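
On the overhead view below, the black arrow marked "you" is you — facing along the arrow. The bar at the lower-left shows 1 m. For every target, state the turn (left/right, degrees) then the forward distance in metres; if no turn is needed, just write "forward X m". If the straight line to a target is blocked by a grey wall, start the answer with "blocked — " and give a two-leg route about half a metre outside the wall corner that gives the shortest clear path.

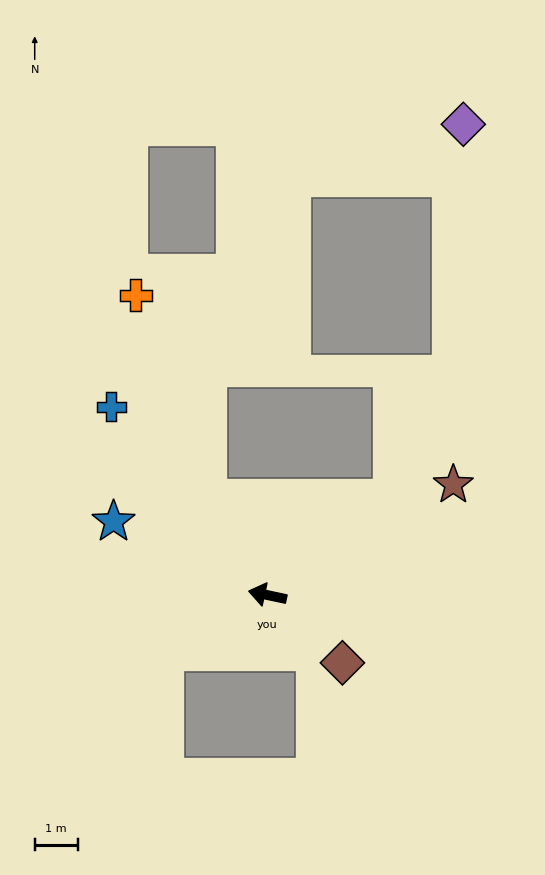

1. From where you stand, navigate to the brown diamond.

turn left 150°, forward 2.4 m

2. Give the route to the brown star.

turn right 137°, forward 5.0 m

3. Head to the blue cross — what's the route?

turn right 38°, forward 5.7 m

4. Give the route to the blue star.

turn right 14°, forward 4.0 m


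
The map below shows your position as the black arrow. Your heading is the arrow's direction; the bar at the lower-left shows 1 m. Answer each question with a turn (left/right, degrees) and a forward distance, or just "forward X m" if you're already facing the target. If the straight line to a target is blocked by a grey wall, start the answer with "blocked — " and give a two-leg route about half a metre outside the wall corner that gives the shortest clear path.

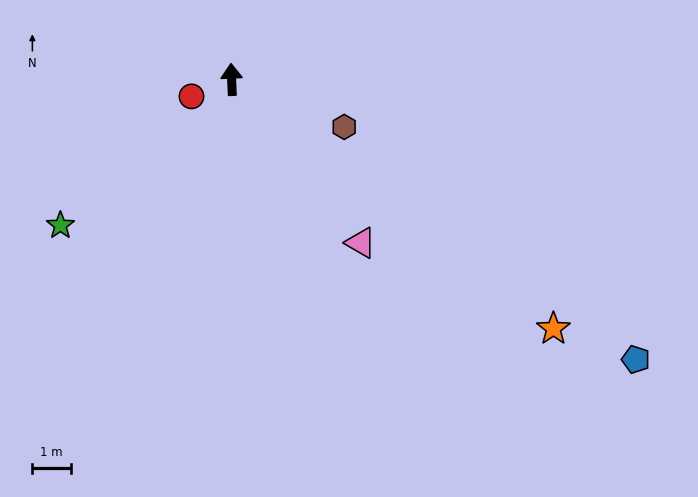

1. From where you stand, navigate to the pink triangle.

turn right 144°, forward 5.4 m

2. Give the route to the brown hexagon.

turn right 115°, forward 3.2 m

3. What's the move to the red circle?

turn left 110°, forward 1.1 m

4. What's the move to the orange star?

turn right 130°, forward 10.6 m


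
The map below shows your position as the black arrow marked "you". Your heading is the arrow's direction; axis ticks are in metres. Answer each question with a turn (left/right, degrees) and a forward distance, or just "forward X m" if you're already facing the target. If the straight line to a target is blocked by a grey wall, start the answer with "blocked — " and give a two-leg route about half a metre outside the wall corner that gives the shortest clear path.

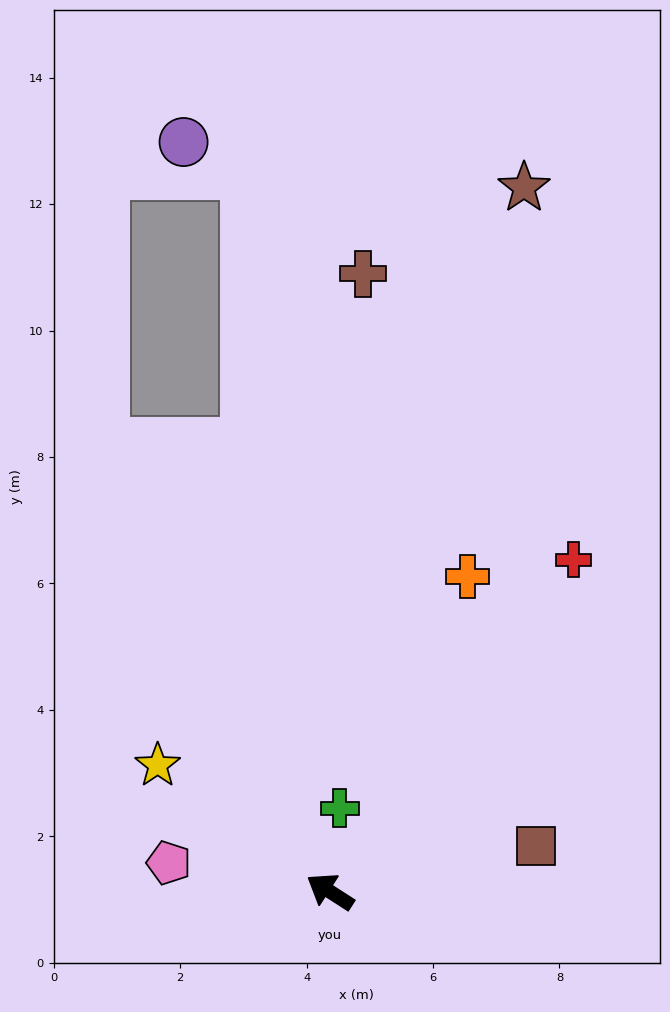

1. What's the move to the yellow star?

turn right 4°, forward 3.4 m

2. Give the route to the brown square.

turn right 135°, forward 3.3 m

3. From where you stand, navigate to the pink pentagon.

turn left 23°, forward 2.6 m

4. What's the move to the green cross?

turn right 64°, forward 1.3 m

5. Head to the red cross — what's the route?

turn right 94°, forward 6.5 m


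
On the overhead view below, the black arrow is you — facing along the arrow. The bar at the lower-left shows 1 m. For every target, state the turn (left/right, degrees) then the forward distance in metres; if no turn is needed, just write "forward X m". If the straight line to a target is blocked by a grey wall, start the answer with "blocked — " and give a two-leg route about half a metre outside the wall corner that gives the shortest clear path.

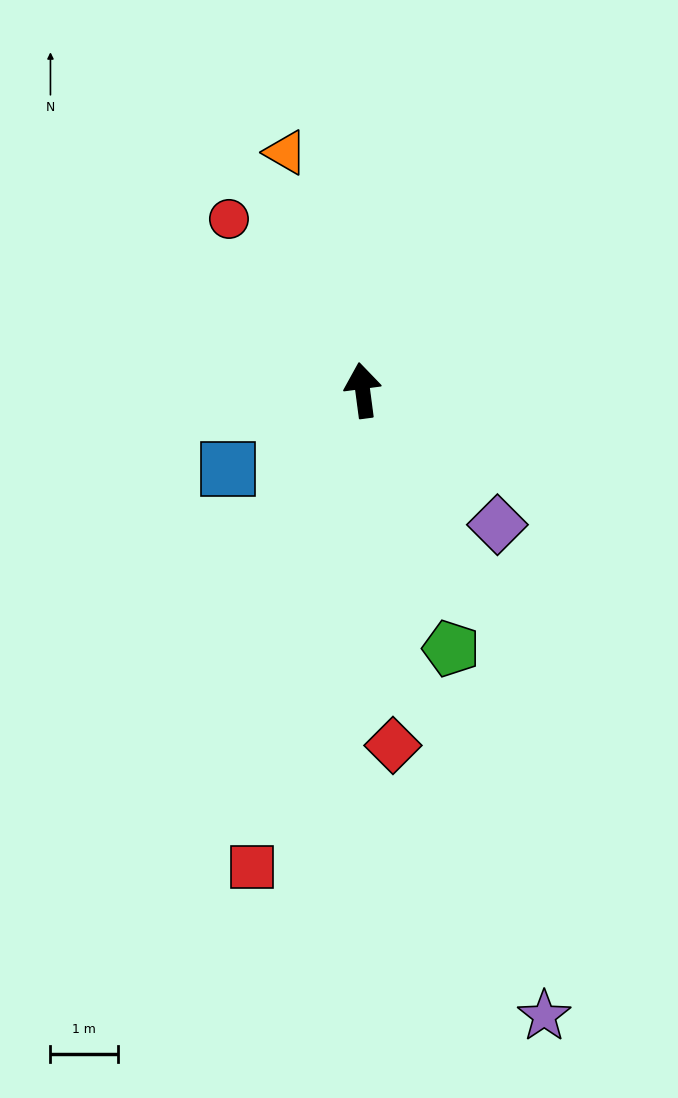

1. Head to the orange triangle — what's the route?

turn left 10°, forward 3.7 m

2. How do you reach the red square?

turn left 159°, forward 7.2 m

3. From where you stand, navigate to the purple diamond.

turn right 142°, forward 2.8 m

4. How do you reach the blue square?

turn left 113°, forward 2.3 m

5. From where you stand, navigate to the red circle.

turn left 30°, forward 3.2 m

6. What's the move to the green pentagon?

turn right 169°, forward 4.0 m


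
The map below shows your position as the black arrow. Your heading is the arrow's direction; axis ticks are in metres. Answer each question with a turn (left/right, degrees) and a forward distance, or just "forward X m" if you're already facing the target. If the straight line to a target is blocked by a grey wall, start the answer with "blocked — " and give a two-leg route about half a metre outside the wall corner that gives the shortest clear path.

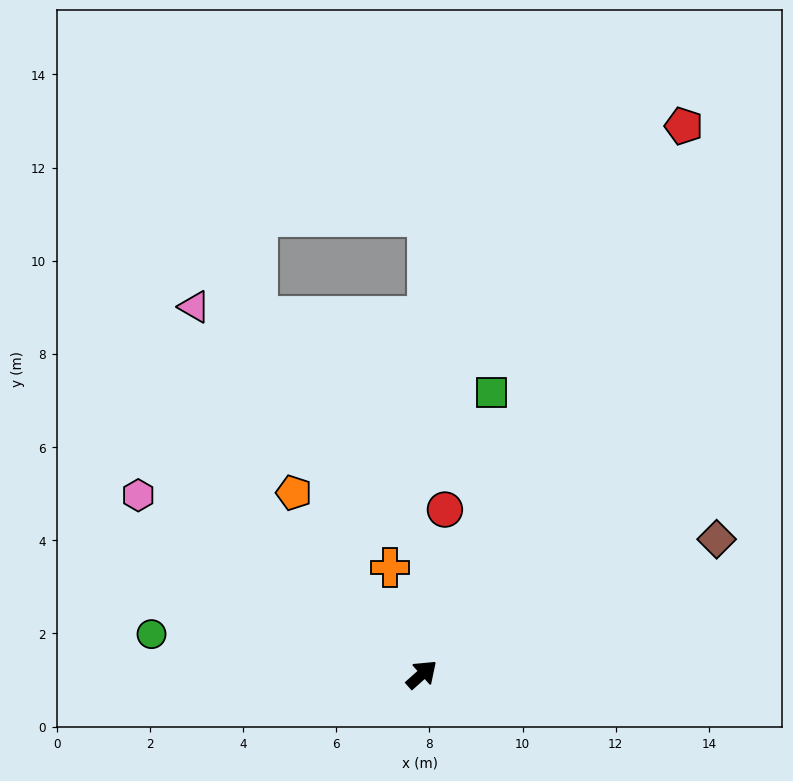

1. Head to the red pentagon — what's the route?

turn left 23°, forward 13.0 m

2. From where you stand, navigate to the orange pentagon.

turn left 83°, forward 4.8 m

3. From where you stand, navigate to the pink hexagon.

turn left 106°, forward 7.2 m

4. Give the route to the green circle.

turn left 130°, forward 5.9 m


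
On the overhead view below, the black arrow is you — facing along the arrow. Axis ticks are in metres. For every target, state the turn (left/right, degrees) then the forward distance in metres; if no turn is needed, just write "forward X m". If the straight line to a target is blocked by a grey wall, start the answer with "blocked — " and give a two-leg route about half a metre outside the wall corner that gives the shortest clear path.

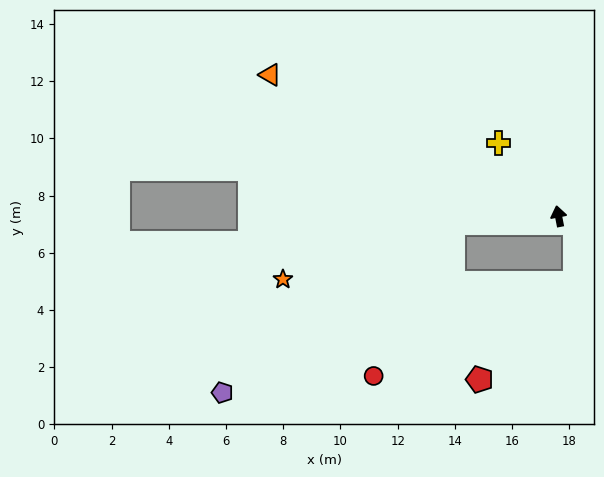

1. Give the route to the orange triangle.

turn left 53°, forward 11.2 m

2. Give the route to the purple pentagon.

blocked — turn left 83°, forward 3.7 m, then turn left 32°, forward 10.0 m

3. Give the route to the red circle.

blocked — turn left 83°, forward 3.7 m, then turn left 58°, forward 6.0 m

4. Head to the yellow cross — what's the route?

turn left 28°, forward 3.3 m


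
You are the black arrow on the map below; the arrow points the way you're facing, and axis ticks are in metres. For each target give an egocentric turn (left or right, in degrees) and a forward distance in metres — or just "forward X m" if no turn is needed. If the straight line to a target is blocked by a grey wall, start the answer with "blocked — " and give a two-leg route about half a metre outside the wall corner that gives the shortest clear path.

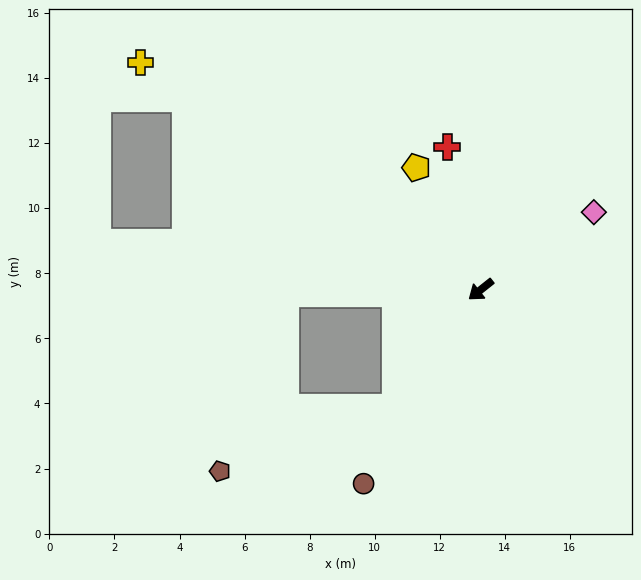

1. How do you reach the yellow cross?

turn right 72°, forward 12.6 m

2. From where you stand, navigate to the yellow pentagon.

turn right 101°, forward 4.2 m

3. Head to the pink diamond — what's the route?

turn left 176°, forward 4.2 m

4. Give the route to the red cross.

turn right 115°, forward 4.5 m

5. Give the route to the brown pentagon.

blocked — turn left 16°, forward 4.5 m, then turn right 34°, forward 5.7 m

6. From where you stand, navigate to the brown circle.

turn left 20°, forward 7.0 m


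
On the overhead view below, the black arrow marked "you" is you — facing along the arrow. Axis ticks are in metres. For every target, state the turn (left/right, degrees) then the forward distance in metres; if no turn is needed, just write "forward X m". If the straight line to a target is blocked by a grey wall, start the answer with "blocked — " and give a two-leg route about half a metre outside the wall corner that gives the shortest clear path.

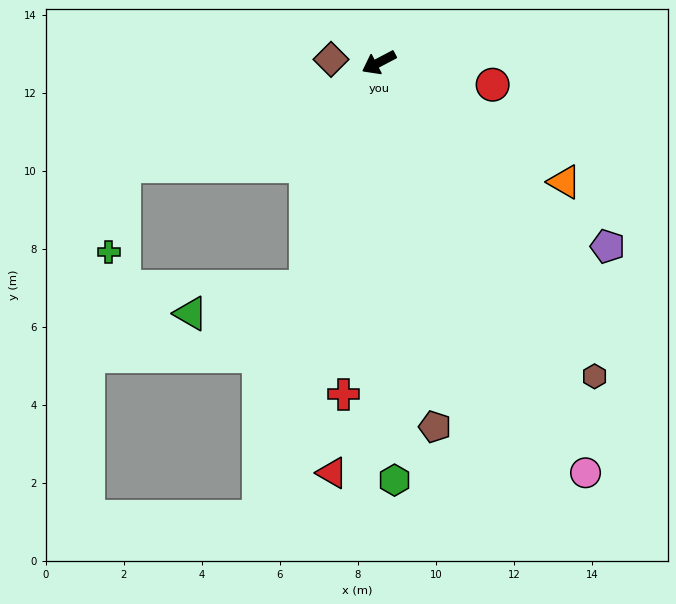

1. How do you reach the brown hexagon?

turn left 97°, forward 9.8 m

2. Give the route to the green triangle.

blocked — turn left 44°, forward 6.0 m, then turn right 59°, forward 3.0 m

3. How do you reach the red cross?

turn left 56°, forward 8.6 m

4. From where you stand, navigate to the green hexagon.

turn left 64°, forward 10.7 m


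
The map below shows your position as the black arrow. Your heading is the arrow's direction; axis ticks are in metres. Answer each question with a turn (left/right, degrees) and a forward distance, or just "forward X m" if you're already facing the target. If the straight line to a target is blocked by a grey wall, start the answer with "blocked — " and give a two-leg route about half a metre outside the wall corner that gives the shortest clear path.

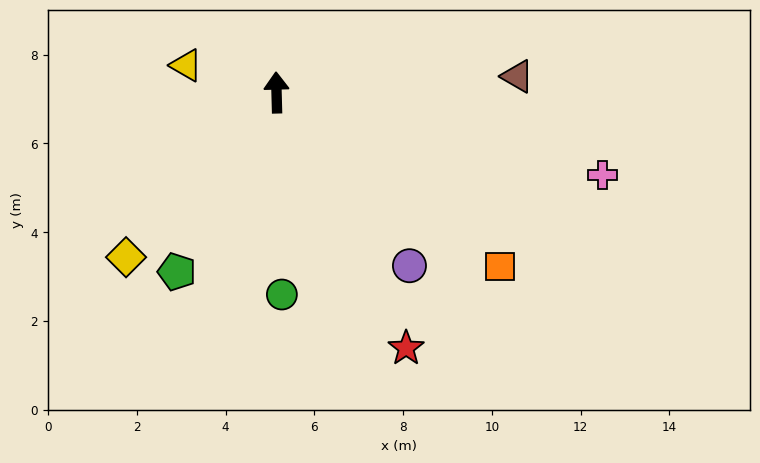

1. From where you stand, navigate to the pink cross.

turn right 106°, forward 7.6 m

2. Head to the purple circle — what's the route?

turn right 144°, forward 4.9 m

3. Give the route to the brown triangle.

turn right 88°, forward 5.4 m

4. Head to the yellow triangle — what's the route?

turn left 72°, forward 2.1 m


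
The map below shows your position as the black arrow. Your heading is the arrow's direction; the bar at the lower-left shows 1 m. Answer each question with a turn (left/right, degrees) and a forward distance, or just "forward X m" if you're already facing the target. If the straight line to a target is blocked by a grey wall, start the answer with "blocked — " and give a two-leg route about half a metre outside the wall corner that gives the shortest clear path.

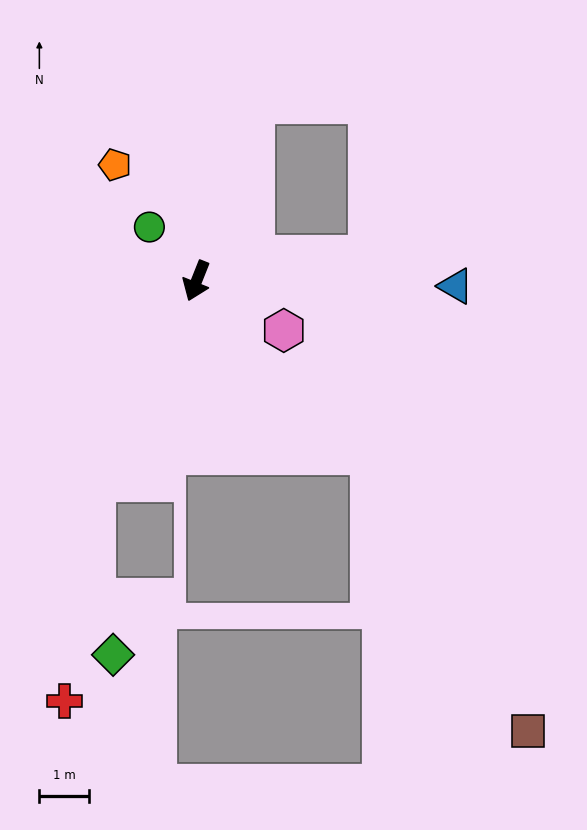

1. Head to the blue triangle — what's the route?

turn left 111°, forward 5.2 m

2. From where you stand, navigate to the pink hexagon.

turn left 82°, forward 2.0 m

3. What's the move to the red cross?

blocked — turn right 5°, forward 4.5 m, then turn left 19°, forward 4.5 m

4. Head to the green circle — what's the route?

turn right 117°, forward 1.4 m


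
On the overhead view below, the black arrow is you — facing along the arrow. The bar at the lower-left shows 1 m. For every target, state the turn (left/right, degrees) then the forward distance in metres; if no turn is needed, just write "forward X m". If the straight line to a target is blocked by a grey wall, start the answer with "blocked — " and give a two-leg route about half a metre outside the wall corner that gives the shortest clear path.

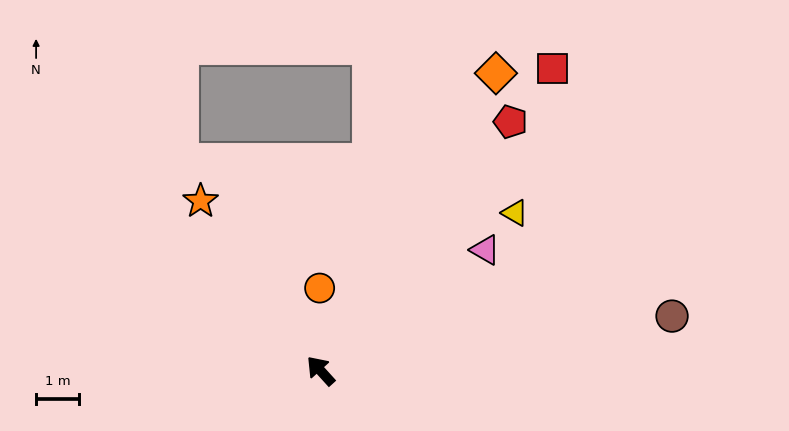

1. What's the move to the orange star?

turn right 7°, forward 4.9 m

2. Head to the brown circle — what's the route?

turn right 123°, forward 8.4 m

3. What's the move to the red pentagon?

turn right 80°, forward 7.4 m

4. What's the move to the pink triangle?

turn right 96°, forward 4.8 m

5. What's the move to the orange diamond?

turn right 73°, forward 8.1 m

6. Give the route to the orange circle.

turn right 42°, forward 1.9 m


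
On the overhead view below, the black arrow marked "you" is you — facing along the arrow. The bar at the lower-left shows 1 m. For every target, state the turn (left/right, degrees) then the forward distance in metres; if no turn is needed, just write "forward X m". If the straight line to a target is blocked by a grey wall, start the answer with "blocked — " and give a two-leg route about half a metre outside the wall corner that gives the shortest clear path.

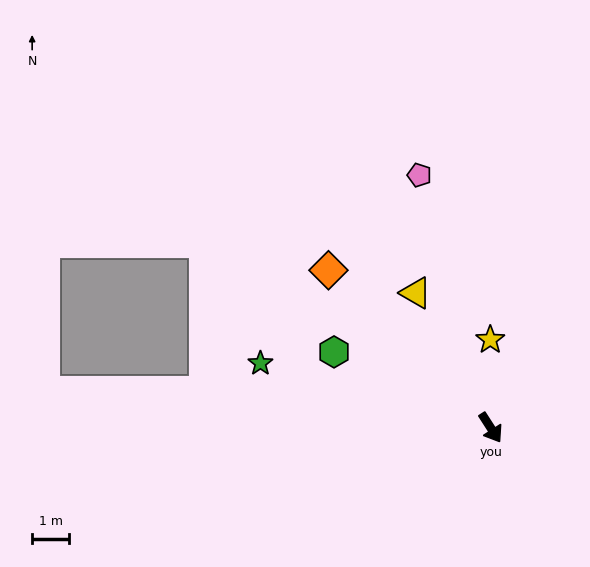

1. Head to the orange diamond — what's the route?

turn right 167°, forward 6.1 m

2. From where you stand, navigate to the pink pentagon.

turn left 163°, forward 7.1 m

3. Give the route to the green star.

turn right 138°, forward 6.5 m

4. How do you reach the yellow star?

turn left 148°, forward 2.4 m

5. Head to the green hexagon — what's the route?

turn right 149°, forward 4.7 m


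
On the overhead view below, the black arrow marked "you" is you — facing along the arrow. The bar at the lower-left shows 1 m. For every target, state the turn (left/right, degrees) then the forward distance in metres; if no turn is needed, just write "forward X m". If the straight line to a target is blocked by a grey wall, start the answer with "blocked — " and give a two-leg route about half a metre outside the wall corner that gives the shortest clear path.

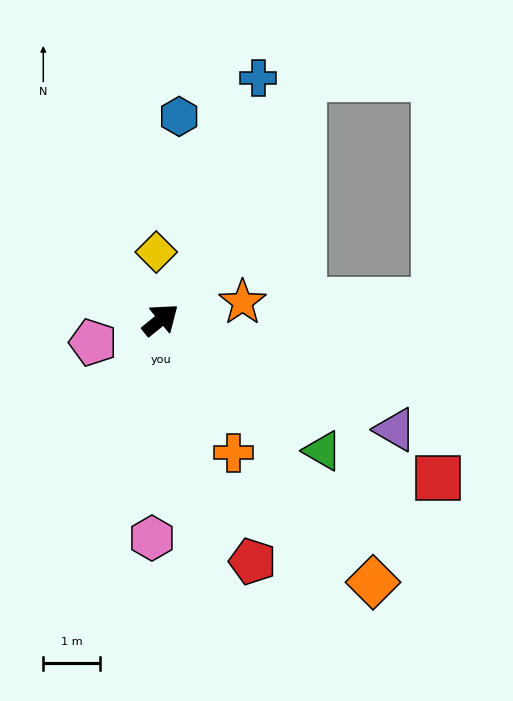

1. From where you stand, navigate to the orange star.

turn right 27°, forward 1.5 m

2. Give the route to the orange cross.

turn right 100°, forward 2.7 m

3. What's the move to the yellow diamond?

turn left 55°, forward 1.2 m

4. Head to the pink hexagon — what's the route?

turn right 131°, forward 3.8 m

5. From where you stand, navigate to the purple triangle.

turn right 64°, forward 4.5 m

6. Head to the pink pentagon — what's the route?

turn left 159°, forward 1.2 m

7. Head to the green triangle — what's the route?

turn right 78°, forward 3.6 m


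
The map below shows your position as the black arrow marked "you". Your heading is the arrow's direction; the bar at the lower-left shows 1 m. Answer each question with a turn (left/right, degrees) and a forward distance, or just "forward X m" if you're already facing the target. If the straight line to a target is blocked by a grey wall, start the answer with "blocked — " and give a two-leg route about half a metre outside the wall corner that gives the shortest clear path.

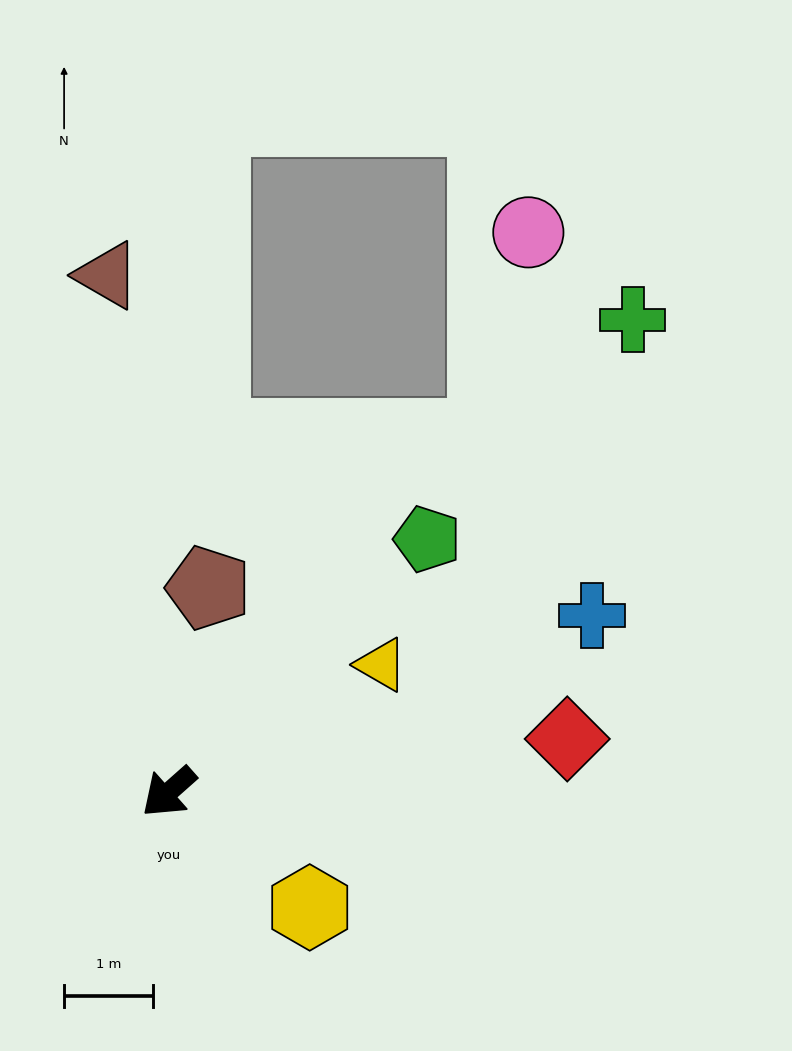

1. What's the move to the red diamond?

turn left 146°, forward 4.5 m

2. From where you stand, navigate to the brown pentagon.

turn right 143°, forward 2.3 m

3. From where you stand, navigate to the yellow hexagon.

turn left 99°, forward 2.0 m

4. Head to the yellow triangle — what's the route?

turn left 169°, forward 2.8 m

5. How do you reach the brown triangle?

turn right 125°, forward 5.8 m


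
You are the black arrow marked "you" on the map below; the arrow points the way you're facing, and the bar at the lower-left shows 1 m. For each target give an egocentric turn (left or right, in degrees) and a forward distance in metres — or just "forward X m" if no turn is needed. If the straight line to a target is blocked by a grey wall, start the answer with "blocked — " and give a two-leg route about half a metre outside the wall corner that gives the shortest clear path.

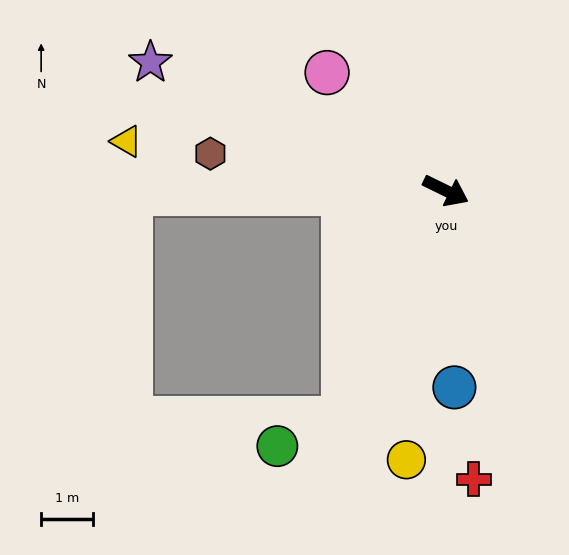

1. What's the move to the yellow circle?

turn right 72°, forward 5.3 m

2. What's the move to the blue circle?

turn right 61°, forward 3.8 m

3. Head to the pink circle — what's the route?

turn left 161°, forward 3.2 m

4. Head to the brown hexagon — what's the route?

turn right 163°, forward 4.6 m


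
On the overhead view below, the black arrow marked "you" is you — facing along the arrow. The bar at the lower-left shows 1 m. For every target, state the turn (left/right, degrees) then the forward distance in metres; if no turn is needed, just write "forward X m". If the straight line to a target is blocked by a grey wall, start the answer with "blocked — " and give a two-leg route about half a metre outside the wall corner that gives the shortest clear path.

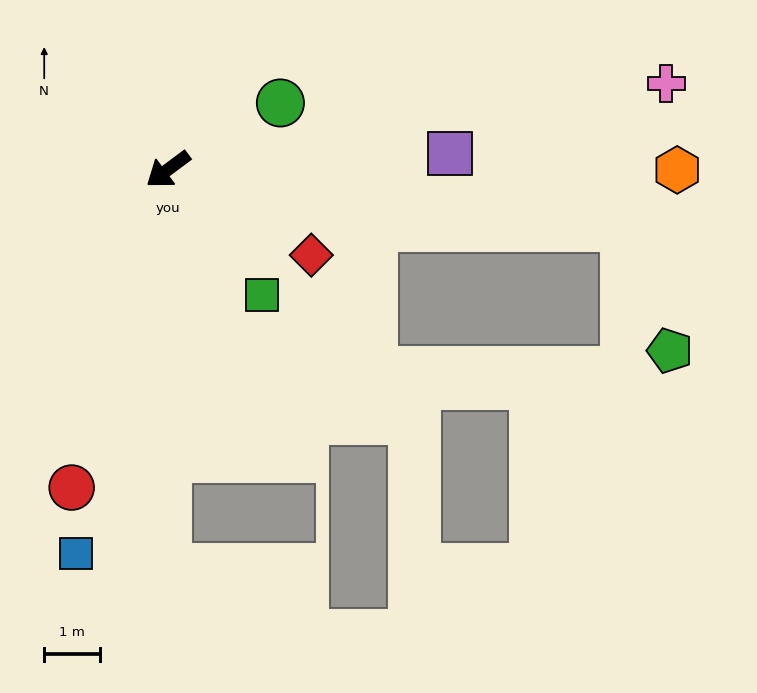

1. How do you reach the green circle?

turn left 174°, forward 2.3 m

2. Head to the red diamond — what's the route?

turn left 112°, forward 3.0 m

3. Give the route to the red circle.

turn left 36°, forward 5.9 m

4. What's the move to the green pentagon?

blocked — turn left 136°, forward 8.2 m, then turn right 62°, forward 2.3 m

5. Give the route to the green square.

turn left 90°, forward 2.8 m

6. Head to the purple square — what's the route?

turn left 147°, forward 5.0 m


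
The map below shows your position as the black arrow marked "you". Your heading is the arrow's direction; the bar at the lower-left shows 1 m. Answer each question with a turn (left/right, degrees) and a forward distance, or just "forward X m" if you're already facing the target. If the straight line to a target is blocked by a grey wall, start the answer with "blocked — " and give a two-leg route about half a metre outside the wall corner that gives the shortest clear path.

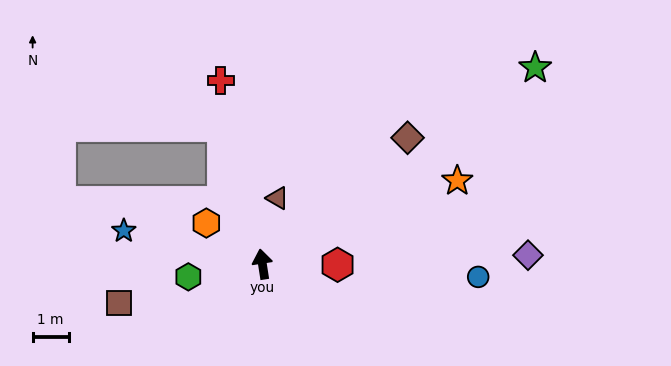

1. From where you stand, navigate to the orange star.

turn right 76°, forward 5.9 m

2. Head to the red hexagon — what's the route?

turn right 99°, forward 2.1 m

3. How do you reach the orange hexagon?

turn left 45°, forward 1.9 m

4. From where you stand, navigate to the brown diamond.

turn right 58°, forward 5.3 m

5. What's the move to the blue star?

turn left 68°, forward 3.9 m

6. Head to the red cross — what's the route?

turn left 4°, forward 5.2 m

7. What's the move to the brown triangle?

turn right 22°, forward 1.9 m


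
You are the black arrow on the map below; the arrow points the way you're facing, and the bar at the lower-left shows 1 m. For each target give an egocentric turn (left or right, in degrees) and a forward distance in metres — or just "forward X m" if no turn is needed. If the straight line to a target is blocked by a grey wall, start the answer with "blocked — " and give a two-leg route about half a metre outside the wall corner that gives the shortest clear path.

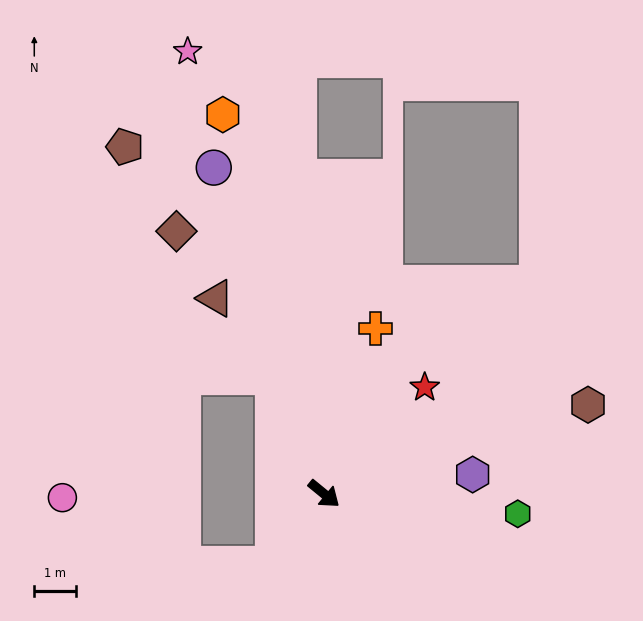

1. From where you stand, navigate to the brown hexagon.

turn left 58°, forward 6.7 m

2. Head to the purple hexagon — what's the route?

turn left 47°, forward 3.6 m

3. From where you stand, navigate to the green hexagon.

turn left 33°, forward 4.7 m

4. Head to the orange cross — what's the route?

turn left 112°, forward 4.2 m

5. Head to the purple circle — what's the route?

turn left 148°, forward 8.2 m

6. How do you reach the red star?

turn left 86°, forward 3.5 m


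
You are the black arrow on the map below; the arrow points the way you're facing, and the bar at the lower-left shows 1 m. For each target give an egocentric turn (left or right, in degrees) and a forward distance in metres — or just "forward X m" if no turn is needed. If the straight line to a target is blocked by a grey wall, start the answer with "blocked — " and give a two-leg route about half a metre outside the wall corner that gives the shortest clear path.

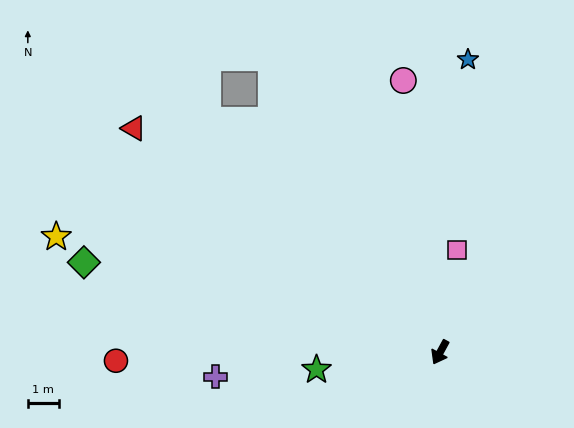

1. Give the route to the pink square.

turn right 161°, forward 3.3 m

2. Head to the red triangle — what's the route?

turn right 98°, forward 12.2 m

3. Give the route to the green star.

turn right 53°, forward 4.0 m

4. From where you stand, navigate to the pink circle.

turn right 144°, forward 8.8 m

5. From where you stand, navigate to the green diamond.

turn right 76°, forward 11.8 m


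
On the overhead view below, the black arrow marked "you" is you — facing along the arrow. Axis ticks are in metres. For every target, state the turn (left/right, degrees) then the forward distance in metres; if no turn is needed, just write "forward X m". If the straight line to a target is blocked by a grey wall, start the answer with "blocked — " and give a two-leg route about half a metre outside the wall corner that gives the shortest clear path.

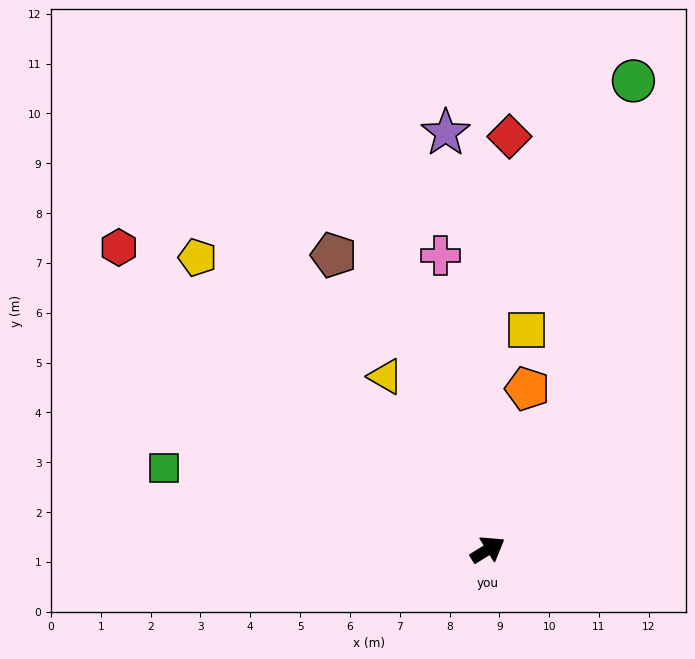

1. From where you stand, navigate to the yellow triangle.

turn left 89°, forward 4.0 m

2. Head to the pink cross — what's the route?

turn left 67°, forward 6.0 m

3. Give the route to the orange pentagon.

turn left 45°, forward 3.3 m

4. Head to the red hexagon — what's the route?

turn left 109°, forward 9.6 m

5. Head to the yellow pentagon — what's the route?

turn left 103°, forward 8.3 m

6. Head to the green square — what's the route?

turn left 134°, forward 6.7 m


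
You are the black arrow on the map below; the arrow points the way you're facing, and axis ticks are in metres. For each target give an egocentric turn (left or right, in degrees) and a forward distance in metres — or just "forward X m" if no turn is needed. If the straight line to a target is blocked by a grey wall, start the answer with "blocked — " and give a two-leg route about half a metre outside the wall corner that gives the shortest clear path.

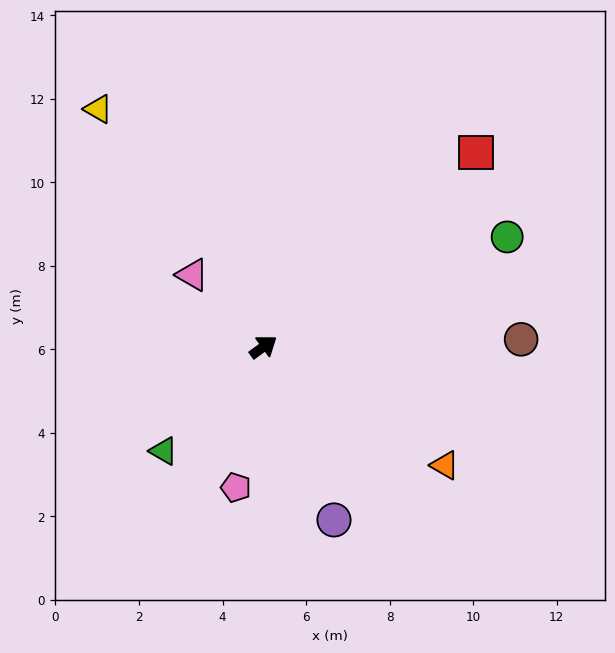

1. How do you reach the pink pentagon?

turn right 137°, forward 3.4 m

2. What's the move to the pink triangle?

turn left 99°, forward 2.4 m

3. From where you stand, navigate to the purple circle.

turn right 104°, forward 4.5 m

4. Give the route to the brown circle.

turn right 34°, forward 6.2 m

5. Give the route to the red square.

turn left 6°, forward 6.9 m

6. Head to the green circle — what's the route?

turn right 12°, forward 6.4 m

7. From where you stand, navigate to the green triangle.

turn right 170°, forward 3.5 m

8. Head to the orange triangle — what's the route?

turn right 69°, forward 5.2 m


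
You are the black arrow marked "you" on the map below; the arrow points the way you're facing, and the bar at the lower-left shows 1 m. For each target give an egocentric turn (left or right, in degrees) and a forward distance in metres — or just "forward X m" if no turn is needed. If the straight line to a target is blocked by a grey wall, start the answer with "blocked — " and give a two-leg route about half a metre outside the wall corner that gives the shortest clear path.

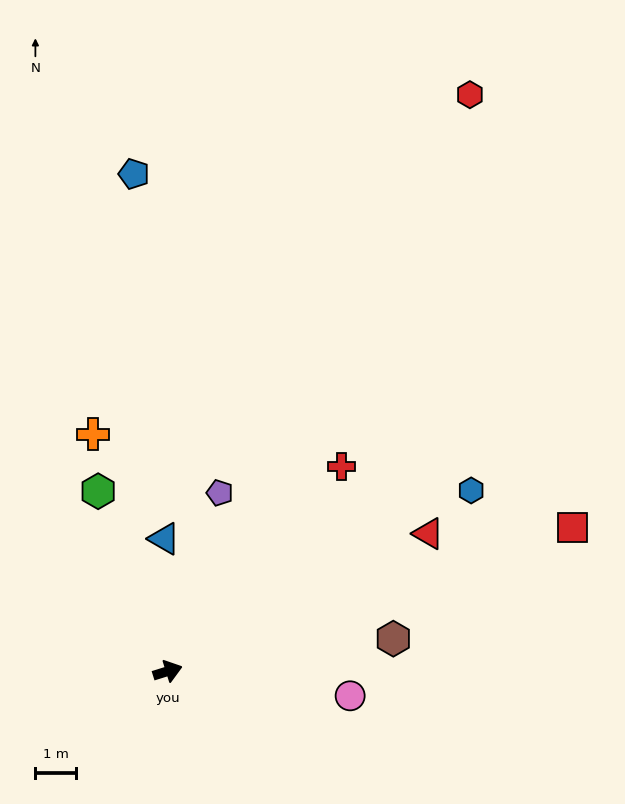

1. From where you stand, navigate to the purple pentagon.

turn left 56°, forward 4.5 m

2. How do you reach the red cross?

turn left 32°, forward 6.5 m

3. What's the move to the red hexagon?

turn left 45°, forward 15.8 m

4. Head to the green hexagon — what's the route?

turn left 94°, forward 4.7 m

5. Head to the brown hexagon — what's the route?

turn right 9°, forward 5.5 m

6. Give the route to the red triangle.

turn left 10°, forward 7.2 m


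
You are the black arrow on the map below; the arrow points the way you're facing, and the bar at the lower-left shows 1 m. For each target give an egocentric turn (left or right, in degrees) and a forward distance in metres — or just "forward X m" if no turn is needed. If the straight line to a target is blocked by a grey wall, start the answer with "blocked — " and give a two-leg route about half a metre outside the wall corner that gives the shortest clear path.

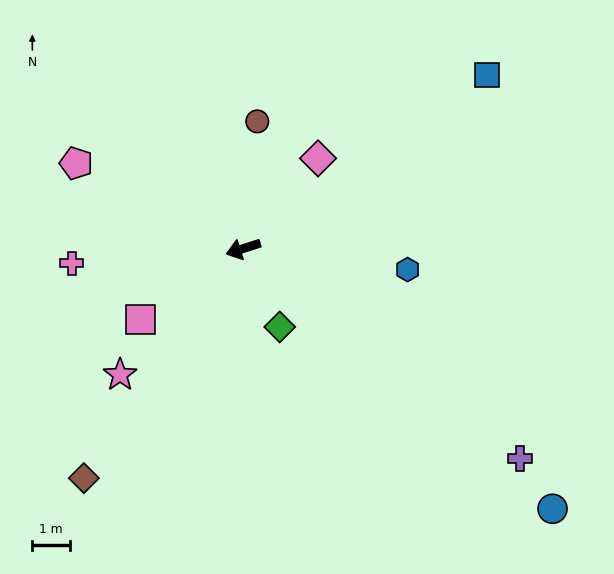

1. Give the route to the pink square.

turn left 17°, forward 3.3 m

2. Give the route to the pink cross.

turn right 13°, forward 4.6 m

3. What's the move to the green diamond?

turn left 97°, forward 2.3 m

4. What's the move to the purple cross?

turn left 125°, forward 9.3 m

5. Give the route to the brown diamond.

turn left 38°, forward 7.4 m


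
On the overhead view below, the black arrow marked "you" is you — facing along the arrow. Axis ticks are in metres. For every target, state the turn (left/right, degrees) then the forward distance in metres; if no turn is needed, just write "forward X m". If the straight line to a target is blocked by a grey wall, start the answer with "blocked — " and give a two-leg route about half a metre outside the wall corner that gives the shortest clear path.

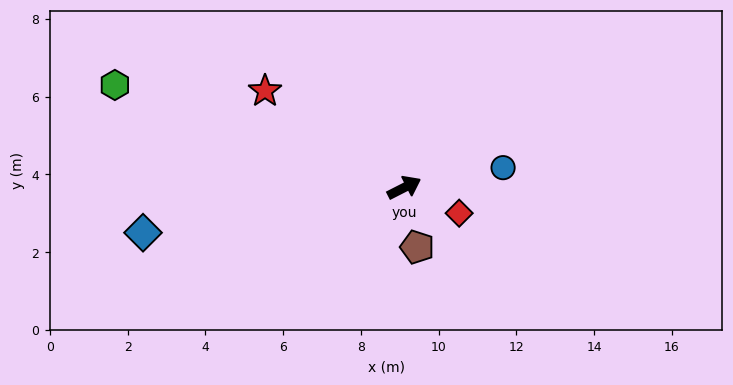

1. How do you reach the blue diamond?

turn left 163°, forward 6.8 m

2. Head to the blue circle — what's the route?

turn right 16°, forward 2.6 m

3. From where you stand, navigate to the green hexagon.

turn left 133°, forward 7.9 m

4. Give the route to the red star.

turn left 118°, forward 4.4 m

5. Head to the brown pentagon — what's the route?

turn right 105°, forward 1.6 m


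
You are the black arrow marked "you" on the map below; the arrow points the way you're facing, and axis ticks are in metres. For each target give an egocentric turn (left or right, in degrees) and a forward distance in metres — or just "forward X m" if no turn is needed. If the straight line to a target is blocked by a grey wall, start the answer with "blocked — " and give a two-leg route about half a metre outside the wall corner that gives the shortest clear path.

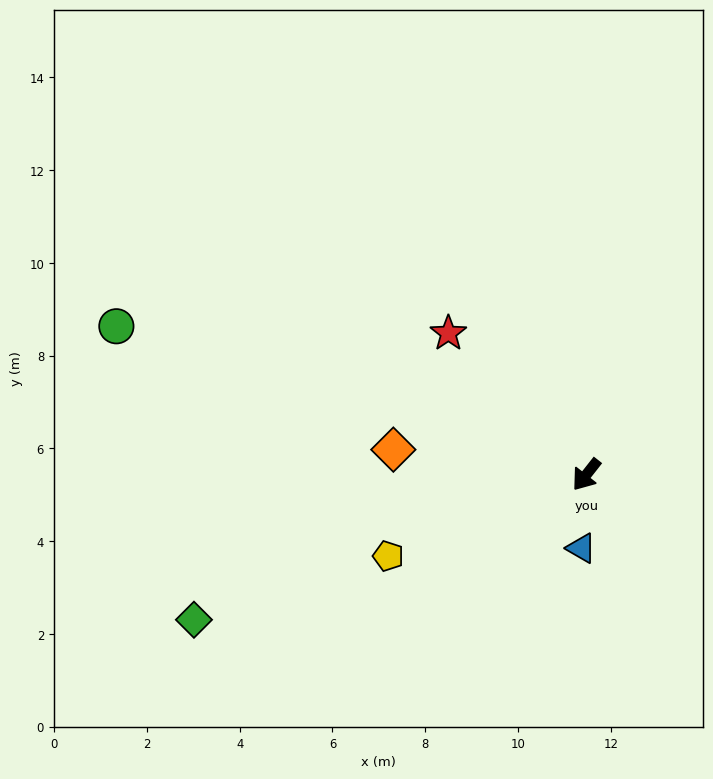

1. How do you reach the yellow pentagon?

turn right 30°, forward 4.6 m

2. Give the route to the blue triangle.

turn left 34°, forward 1.6 m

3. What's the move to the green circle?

turn right 69°, forward 10.6 m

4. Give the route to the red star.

turn right 98°, forward 4.3 m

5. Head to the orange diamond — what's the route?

turn right 59°, forward 4.2 m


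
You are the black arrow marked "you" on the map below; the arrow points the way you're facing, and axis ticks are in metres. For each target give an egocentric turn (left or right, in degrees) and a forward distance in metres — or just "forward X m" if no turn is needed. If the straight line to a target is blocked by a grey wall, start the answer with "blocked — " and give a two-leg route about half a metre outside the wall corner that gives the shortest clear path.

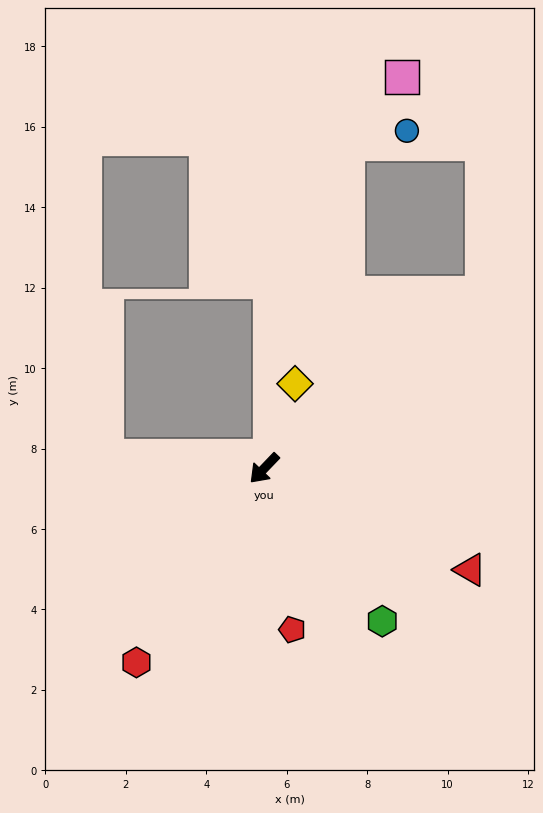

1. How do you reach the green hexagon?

turn left 82°, forward 4.8 m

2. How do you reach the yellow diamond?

turn right 156°, forward 2.2 m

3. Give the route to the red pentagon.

turn left 54°, forward 4.1 m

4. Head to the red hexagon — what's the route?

turn left 10°, forward 5.8 m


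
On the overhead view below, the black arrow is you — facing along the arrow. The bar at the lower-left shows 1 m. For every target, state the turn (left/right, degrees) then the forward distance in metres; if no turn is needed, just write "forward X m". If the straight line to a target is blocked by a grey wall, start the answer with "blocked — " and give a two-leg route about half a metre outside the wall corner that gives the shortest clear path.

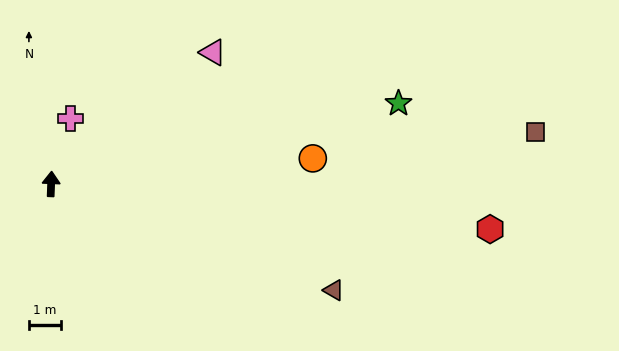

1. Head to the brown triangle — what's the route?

turn right 108°, forward 9.4 m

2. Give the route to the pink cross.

turn right 14°, forward 2.1 m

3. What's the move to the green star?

turn right 75°, forward 11.1 m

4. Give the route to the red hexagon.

turn right 94°, forward 13.8 m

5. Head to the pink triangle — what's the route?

turn right 49°, forward 6.5 m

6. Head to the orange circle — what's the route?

turn right 82°, forward 8.2 m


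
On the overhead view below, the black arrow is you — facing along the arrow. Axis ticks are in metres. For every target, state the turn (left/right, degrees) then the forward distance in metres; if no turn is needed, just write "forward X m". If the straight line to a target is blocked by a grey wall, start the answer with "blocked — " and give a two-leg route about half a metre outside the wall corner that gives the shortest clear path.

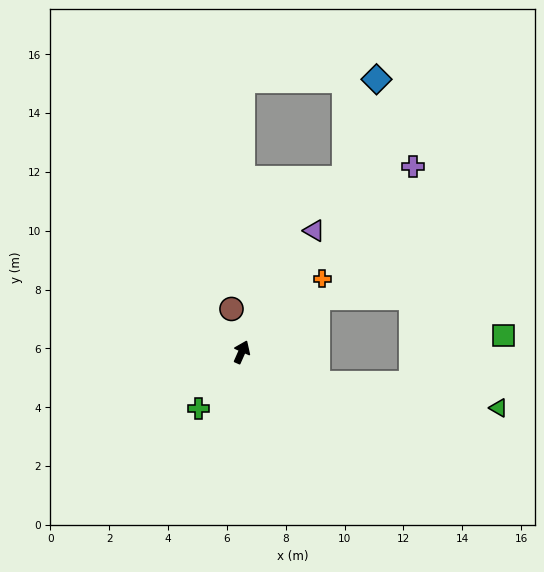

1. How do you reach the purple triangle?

turn right 7°, forward 4.8 m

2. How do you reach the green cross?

turn left 166°, forward 2.4 m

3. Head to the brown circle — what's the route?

turn left 37°, forward 1.5 m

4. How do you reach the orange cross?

turn right 24°, forward 3.7 m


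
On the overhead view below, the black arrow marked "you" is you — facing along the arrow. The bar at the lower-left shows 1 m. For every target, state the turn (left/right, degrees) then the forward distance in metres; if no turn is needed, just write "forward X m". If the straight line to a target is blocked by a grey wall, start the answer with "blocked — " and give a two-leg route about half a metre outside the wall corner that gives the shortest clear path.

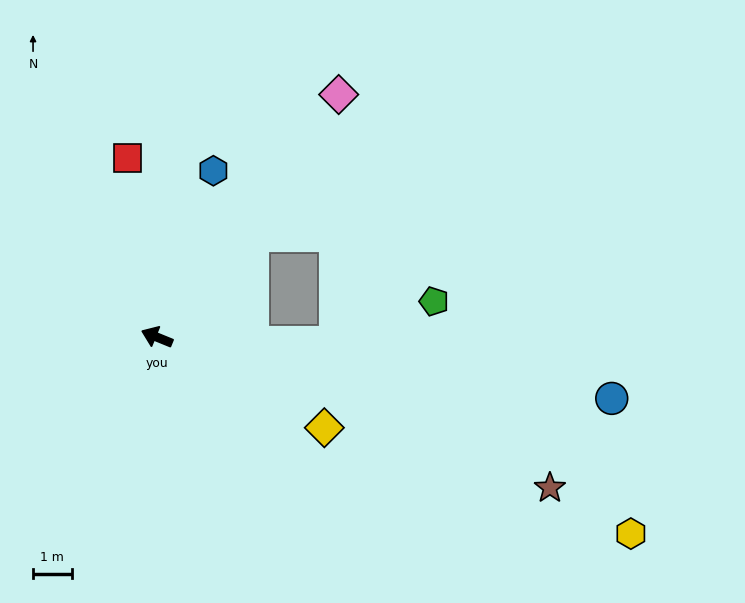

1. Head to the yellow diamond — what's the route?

turn left 174°, forward 4.9 m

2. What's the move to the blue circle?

turn right 165°, forward 11.9 m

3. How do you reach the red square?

turn right 59°, forward 4.7 m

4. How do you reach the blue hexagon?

turn right 87°, forward 4.6 m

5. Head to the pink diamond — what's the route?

turn right 105°, forward 7.9 m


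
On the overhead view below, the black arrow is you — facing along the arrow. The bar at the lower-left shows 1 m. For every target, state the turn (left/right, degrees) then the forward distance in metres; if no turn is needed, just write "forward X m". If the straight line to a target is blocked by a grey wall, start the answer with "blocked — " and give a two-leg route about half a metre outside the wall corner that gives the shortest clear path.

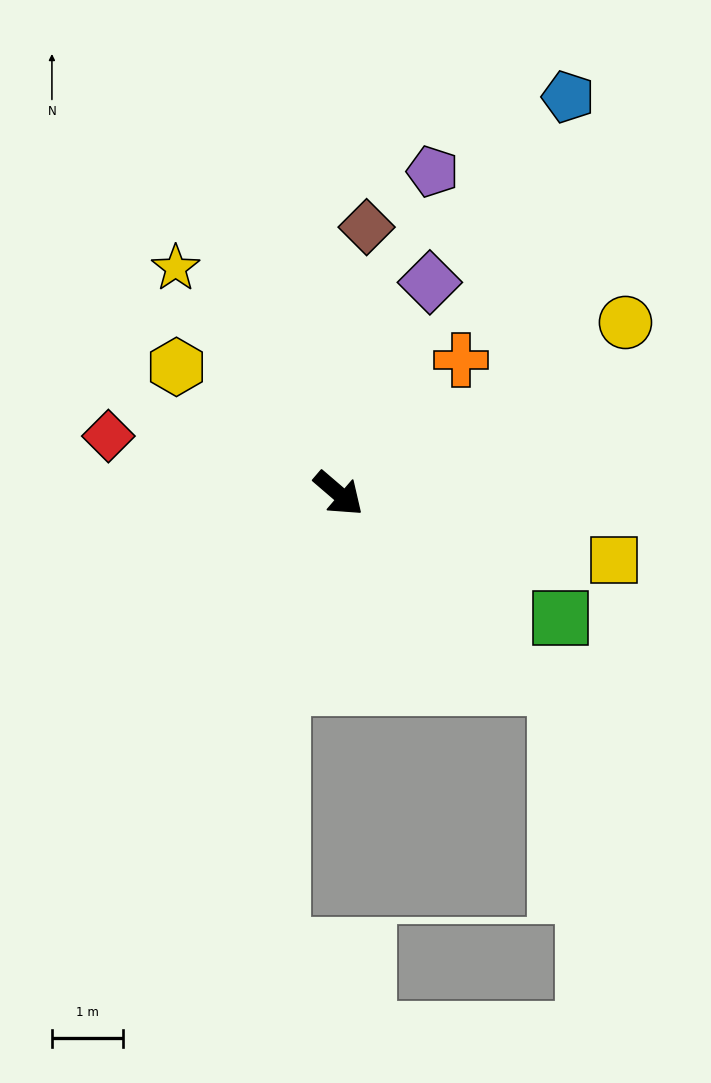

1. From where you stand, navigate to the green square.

turn left 11°, forward 3.6 m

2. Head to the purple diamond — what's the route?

turn left 107°, forward 3.3 m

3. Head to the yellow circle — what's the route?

turn left 71°, forward 4.7 m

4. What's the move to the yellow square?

turn left 27°, forward 4.0 m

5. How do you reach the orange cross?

turn left 88°, forward 2.6 m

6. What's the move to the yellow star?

turn left 166°, forward 3.9 m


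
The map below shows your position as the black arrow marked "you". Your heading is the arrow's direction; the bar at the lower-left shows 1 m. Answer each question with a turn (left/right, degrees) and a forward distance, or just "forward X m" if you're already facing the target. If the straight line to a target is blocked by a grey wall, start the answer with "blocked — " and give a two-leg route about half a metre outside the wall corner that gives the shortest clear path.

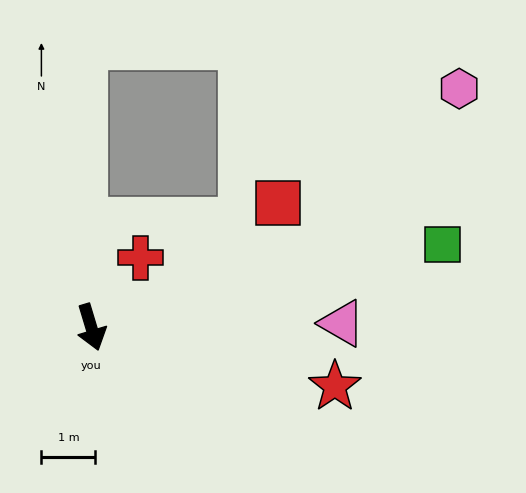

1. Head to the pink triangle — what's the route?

turn left 74°, forward 4.6 m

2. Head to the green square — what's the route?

turn left 86°, forward 6.7 m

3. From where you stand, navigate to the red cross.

turn left 128°, forward 1.6 m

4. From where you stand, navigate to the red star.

turn left 60°, forward 4.6 m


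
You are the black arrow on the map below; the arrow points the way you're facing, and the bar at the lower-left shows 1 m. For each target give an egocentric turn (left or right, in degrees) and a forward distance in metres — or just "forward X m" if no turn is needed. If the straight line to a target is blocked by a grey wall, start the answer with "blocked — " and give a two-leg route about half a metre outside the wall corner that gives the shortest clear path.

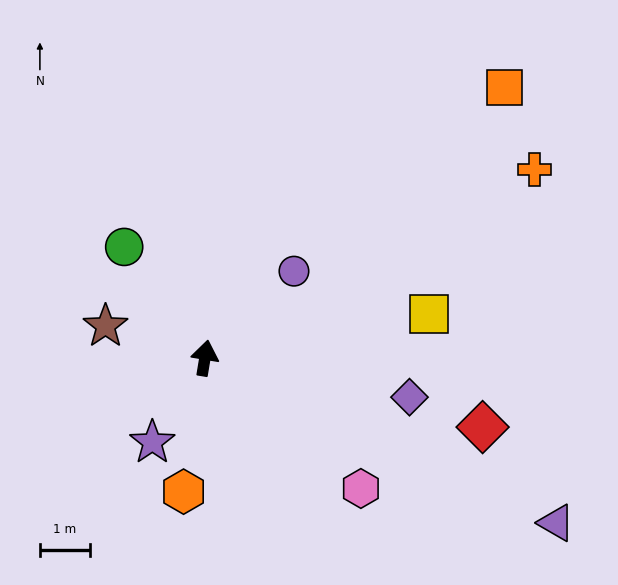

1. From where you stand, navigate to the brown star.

turn left 82°, forward 2.1 m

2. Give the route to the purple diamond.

turn right 91°, forward 4.1 m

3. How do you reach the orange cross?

turn right 51°, forward 7.5 m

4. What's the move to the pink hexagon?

turn right 121°, forward 4.0 m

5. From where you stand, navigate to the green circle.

turn left 45°, forward 2.7 m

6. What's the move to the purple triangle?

turn right 106°, forward 7.7 m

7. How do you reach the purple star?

turn left 157°, forward 2.0 m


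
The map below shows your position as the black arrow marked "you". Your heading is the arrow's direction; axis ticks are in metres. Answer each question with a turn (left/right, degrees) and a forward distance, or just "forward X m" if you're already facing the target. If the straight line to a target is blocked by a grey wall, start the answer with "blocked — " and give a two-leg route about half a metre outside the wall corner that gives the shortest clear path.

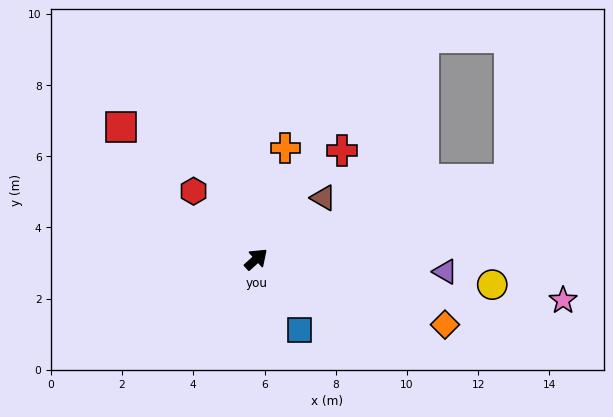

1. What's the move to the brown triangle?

forward 2.6 m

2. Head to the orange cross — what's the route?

turn left 33°, forward 3.2 m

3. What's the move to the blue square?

turn right 100°, forward 2.3 m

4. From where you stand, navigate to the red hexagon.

turn left 91°, forward 2.6 m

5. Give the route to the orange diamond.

turn right 61°, forward 5.6 m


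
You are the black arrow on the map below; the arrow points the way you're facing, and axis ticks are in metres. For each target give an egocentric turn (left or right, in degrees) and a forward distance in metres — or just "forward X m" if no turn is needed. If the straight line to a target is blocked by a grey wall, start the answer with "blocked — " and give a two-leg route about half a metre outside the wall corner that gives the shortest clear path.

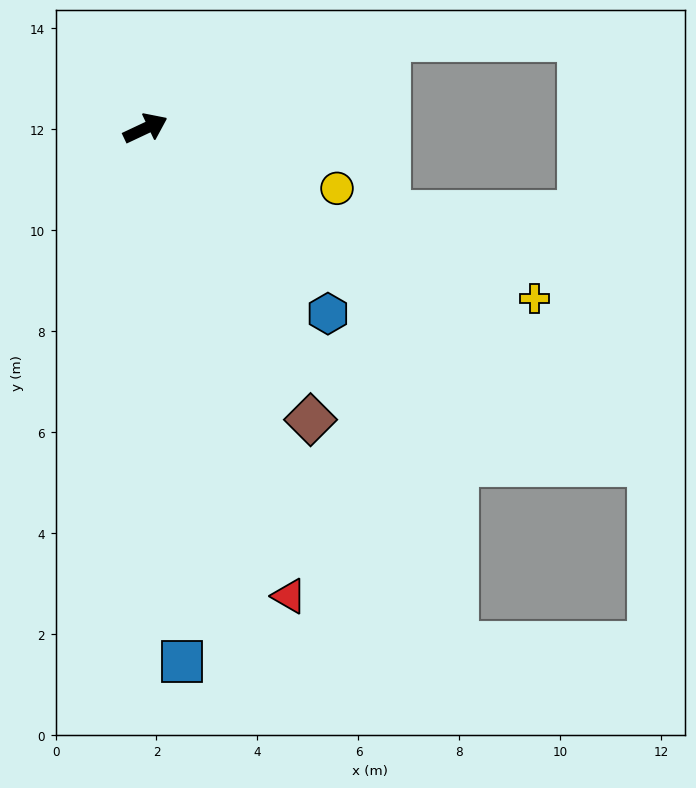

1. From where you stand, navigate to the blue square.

turn right 111°, forward 10.6 m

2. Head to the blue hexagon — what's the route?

turn right 71°, forward 5.2 m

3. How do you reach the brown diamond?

turn right 86°, forward 6.6 m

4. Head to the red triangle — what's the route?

turn right 98°, forward 9.7 m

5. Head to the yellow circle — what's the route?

turn right 43°, forward 4.0 m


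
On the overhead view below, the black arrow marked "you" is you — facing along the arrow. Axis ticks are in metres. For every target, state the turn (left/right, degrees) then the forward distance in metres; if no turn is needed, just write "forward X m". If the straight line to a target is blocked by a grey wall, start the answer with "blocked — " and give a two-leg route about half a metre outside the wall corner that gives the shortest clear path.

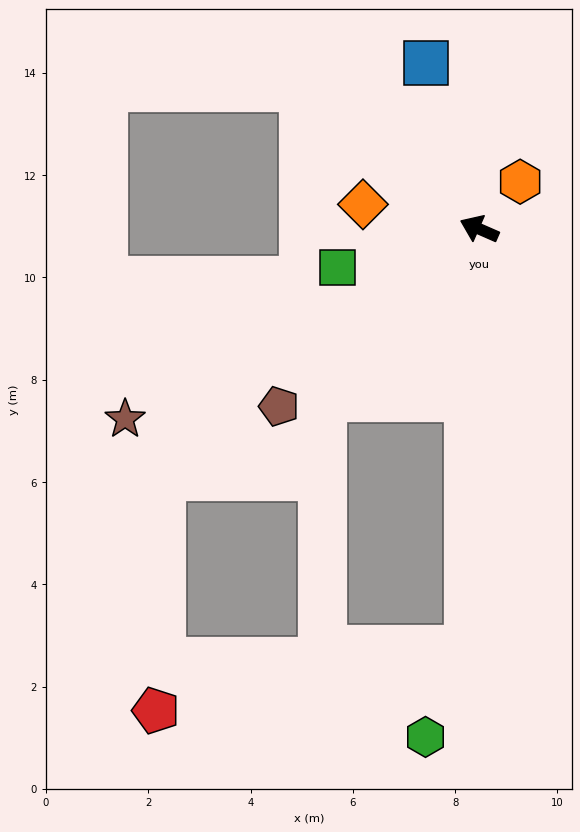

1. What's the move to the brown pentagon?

turn left 65°, forward 5.2 m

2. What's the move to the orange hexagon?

turn right 107°, forward 1.2 m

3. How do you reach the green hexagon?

blocked — turn left 112°, forward 8.2 m, then turn right 23°, forward 1.9 m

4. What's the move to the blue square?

turn right 48°, forward 3.4 m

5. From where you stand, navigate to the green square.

turn left 39°, forward 2.9 m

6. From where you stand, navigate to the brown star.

turn left 52°, forward 7.9 m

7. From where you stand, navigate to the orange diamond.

turn left 12°, forward 2.3 m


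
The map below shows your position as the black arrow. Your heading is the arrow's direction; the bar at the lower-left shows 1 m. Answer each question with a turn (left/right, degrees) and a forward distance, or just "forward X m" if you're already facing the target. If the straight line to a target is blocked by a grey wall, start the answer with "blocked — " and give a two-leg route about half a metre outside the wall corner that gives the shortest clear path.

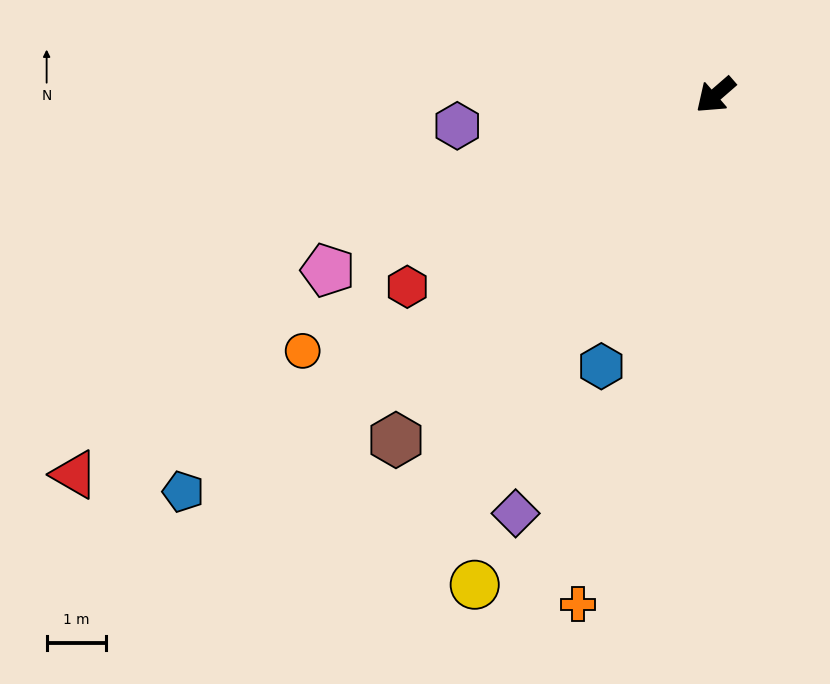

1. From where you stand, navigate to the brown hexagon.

turn left 6°, forward 7.9 m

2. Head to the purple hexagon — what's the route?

turn right 34°, forward 4.4 m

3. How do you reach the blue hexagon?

turn left 26°, forward 5.0 m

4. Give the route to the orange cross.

turn left 34°, forward 8.9 m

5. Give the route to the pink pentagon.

turn right 17°, forward 7.2 m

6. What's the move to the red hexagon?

turn right 9°, forward 6.1 m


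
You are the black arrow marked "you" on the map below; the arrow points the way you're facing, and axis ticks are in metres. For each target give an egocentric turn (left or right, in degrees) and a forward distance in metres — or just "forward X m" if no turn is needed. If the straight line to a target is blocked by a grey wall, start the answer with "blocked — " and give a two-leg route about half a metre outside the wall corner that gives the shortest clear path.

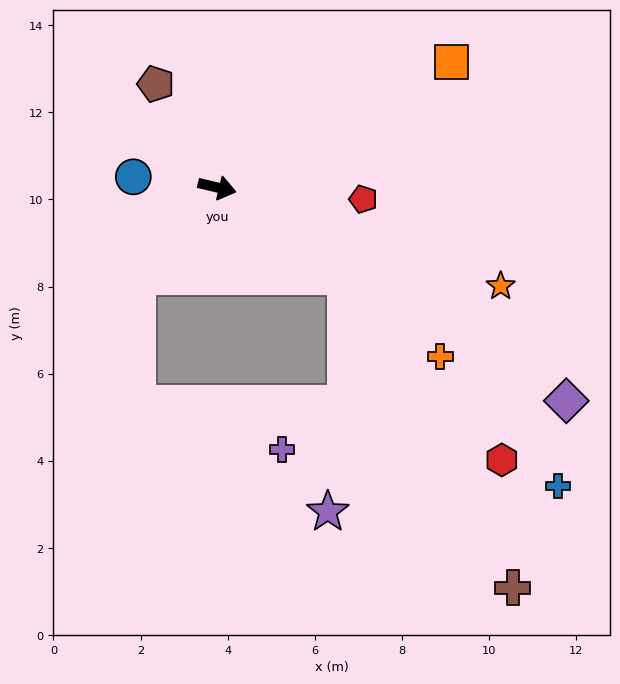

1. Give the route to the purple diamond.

turn right 18°, forward 9.4 m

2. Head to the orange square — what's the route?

turn left 42°, forward 6.1 m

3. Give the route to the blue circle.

turn right 174°, forward 1.9 m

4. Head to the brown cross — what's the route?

blocked — turn right 21°, forward 3.6 m, then turn right 27°, forward 8.1 m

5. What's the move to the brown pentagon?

turn left 134°, forward 2.8 m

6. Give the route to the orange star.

turn right 6°, forward 6.9 m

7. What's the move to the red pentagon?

turn left 9°, forward 3.4 m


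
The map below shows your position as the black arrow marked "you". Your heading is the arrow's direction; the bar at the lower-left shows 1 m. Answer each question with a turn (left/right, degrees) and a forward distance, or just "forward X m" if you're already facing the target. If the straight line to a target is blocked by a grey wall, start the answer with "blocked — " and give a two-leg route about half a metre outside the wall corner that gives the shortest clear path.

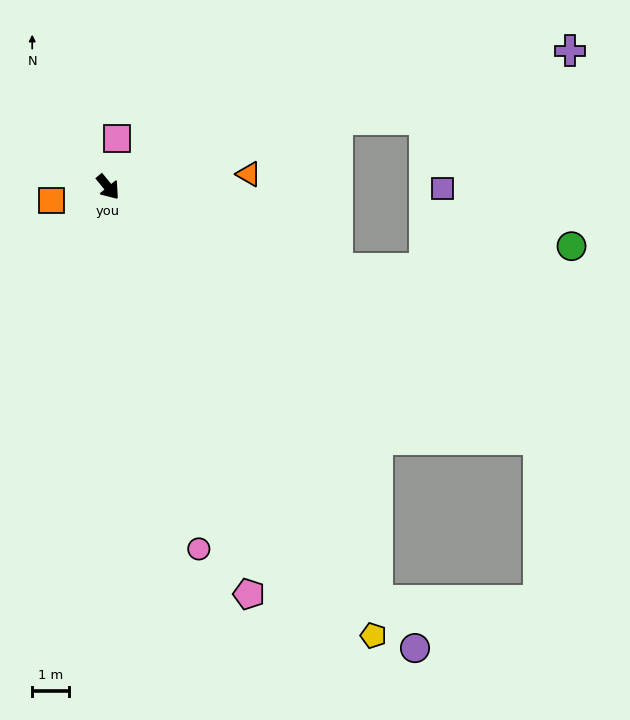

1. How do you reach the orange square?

turn right 116°, forward 1.6 m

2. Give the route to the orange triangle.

turn left 56°, forward 3.9 m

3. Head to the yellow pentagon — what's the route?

turn right 9°, forward 14.3 m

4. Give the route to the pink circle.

turn right 25°, forward 10.2 m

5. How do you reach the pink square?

turn left 130°, forward 1.4 m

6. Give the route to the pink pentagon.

turn right 20°, forward 11.8 m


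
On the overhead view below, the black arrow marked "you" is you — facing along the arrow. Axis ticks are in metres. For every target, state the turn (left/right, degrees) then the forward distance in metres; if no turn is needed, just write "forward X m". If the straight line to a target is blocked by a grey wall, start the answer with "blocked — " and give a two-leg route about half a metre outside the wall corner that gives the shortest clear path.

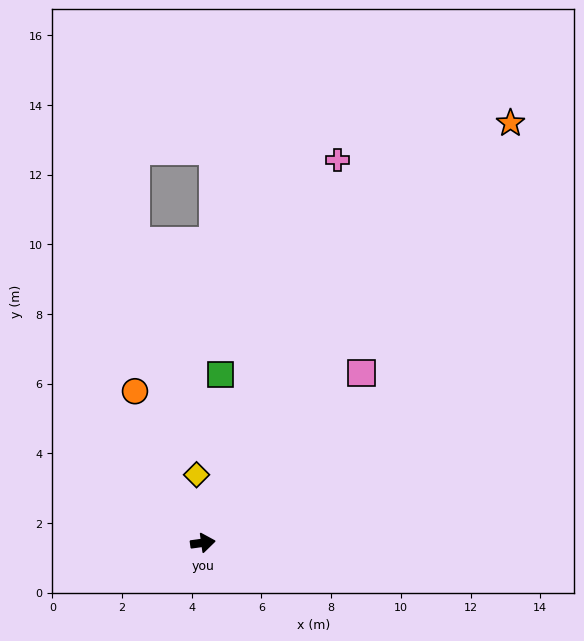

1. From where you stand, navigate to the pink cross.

turn left 63°, forward 11.6 m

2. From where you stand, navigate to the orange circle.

turn left 106°, forward 4.8 m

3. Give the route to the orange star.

turn left 46°, forward 14.9 m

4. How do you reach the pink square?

turn left 39°, forward 6.7 m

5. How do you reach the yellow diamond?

turn left 87°, forward 2.0 m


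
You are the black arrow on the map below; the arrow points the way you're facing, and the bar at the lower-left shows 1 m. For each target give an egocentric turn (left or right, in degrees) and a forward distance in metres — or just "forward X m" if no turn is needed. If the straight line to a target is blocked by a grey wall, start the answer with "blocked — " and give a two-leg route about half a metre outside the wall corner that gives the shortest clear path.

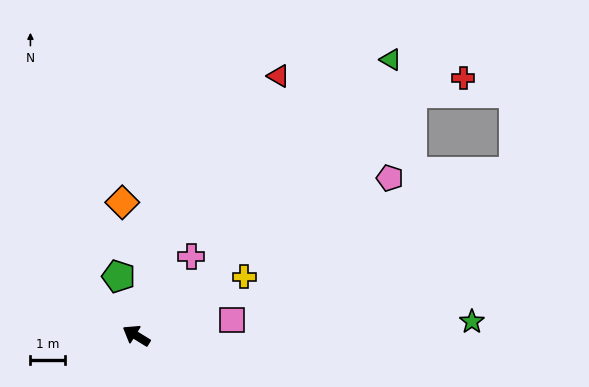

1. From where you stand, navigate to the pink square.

turn right 139°, forward 2.8 m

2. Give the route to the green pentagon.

turn right 42°, forward 1.8 m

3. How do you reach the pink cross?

turn right 93°, forward 2.8 m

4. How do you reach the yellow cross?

turn right 120°, forward 3.6 m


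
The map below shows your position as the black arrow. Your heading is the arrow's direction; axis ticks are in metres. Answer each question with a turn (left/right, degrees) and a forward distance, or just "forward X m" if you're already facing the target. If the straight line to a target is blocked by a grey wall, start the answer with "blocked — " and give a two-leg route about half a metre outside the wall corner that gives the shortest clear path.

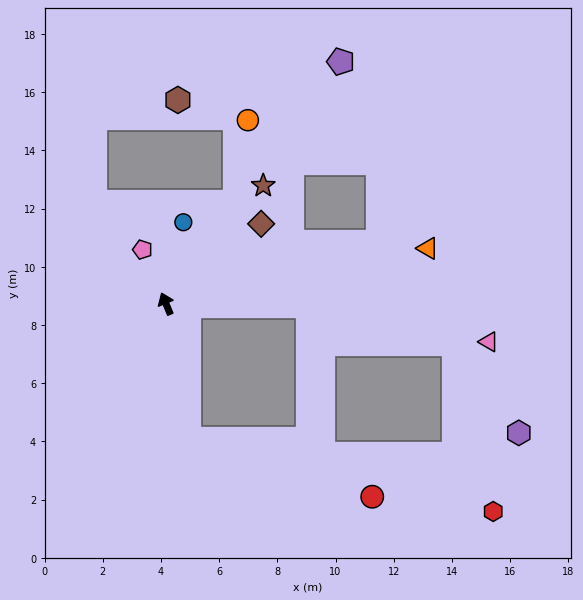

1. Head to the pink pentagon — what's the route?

forward 2.0 m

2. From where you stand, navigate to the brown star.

turn right 62°, forward 5.3 m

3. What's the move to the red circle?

blocked — turn left 167°, forward 4.7 m, then turn left 63°, forward 6.6 m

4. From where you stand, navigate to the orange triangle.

turn right 100°, forward 9.2 m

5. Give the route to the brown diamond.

turn right 72°, forward 4.3 m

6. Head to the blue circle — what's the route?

turn right 34°, forward 2.9 m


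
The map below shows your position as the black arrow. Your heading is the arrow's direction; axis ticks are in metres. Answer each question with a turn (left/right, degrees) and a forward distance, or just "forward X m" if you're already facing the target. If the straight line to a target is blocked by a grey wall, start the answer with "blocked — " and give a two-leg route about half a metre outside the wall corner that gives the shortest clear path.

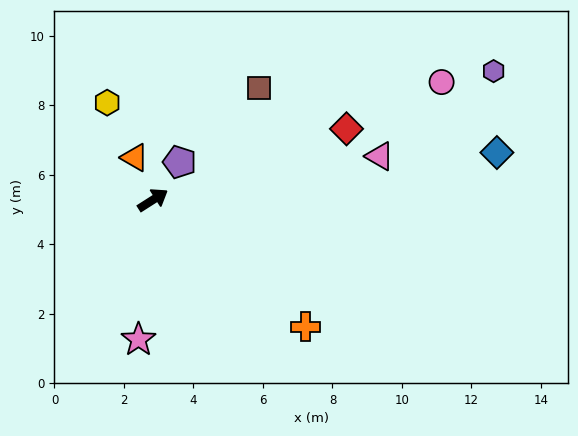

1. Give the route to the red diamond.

turn right 12°, forward 5.9 m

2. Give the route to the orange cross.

turn right 72°, forward 5.7 m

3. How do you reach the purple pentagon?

turn left 22°, forward 1.3 m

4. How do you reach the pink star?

turn right 128°, forward 4.0 m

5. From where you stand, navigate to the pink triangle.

turn right 22°, forward 6.6 m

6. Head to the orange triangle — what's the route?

turn left 81°, forward 1.3 m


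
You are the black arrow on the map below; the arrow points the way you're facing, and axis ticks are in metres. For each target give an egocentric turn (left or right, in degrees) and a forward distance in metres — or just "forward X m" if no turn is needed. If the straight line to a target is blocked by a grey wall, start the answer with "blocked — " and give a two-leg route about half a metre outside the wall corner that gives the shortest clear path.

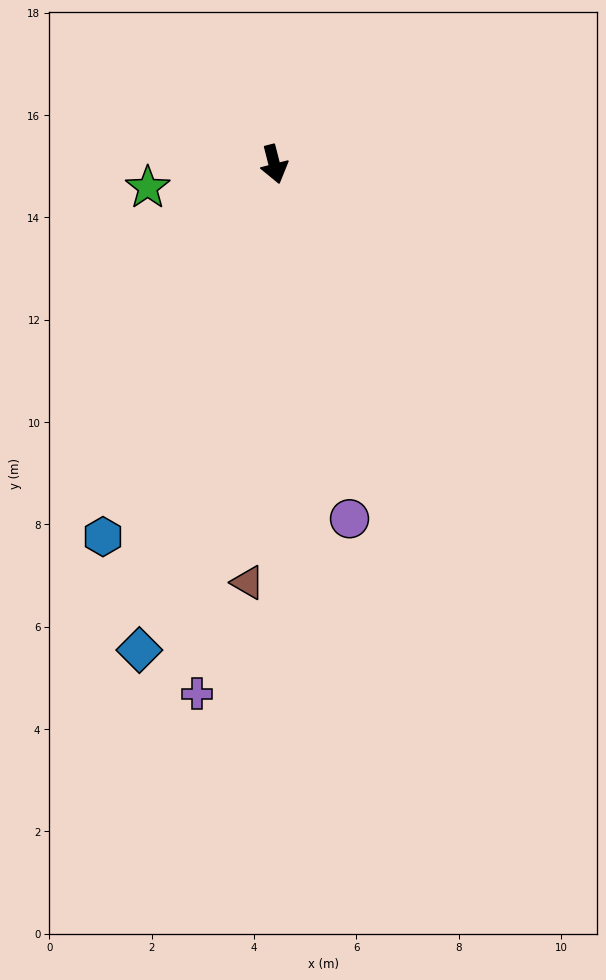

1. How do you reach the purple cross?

turn right 23°, forward 10.5 m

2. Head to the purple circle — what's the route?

turn right 2°, forward 7.1 m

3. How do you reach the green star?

turn right 94°, forward 2.5 m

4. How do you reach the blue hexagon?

turn right 39°, forward 8.0 m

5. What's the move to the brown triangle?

turn right 18°, forward 8.2 m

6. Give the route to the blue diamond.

turn right 30°, forward 9.9 m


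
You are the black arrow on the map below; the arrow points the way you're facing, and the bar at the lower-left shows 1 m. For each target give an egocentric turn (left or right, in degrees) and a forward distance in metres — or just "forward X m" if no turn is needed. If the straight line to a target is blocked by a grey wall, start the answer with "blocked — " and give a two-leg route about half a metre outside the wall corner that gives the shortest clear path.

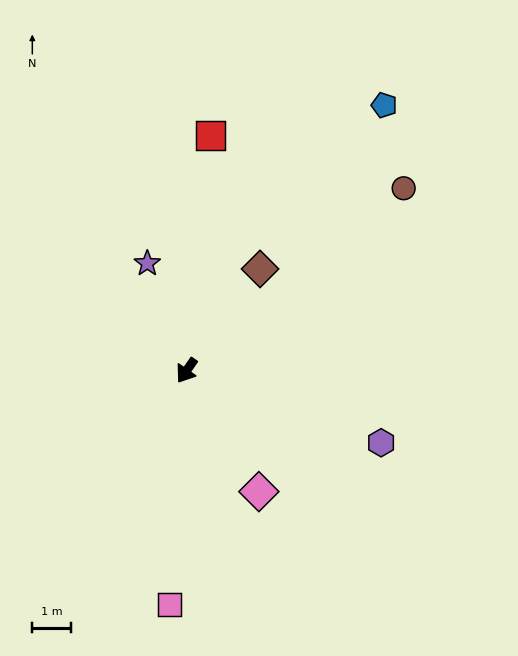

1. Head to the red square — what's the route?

turn right 151°, forward 6.1 m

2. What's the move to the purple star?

turn right 125°, forward 2.9 m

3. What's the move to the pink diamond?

turn left 66°, forward 3.6 m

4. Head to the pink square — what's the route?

turn left 31°, forward 6.0 m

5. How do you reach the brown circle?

turn left 165°, forward 7.3 m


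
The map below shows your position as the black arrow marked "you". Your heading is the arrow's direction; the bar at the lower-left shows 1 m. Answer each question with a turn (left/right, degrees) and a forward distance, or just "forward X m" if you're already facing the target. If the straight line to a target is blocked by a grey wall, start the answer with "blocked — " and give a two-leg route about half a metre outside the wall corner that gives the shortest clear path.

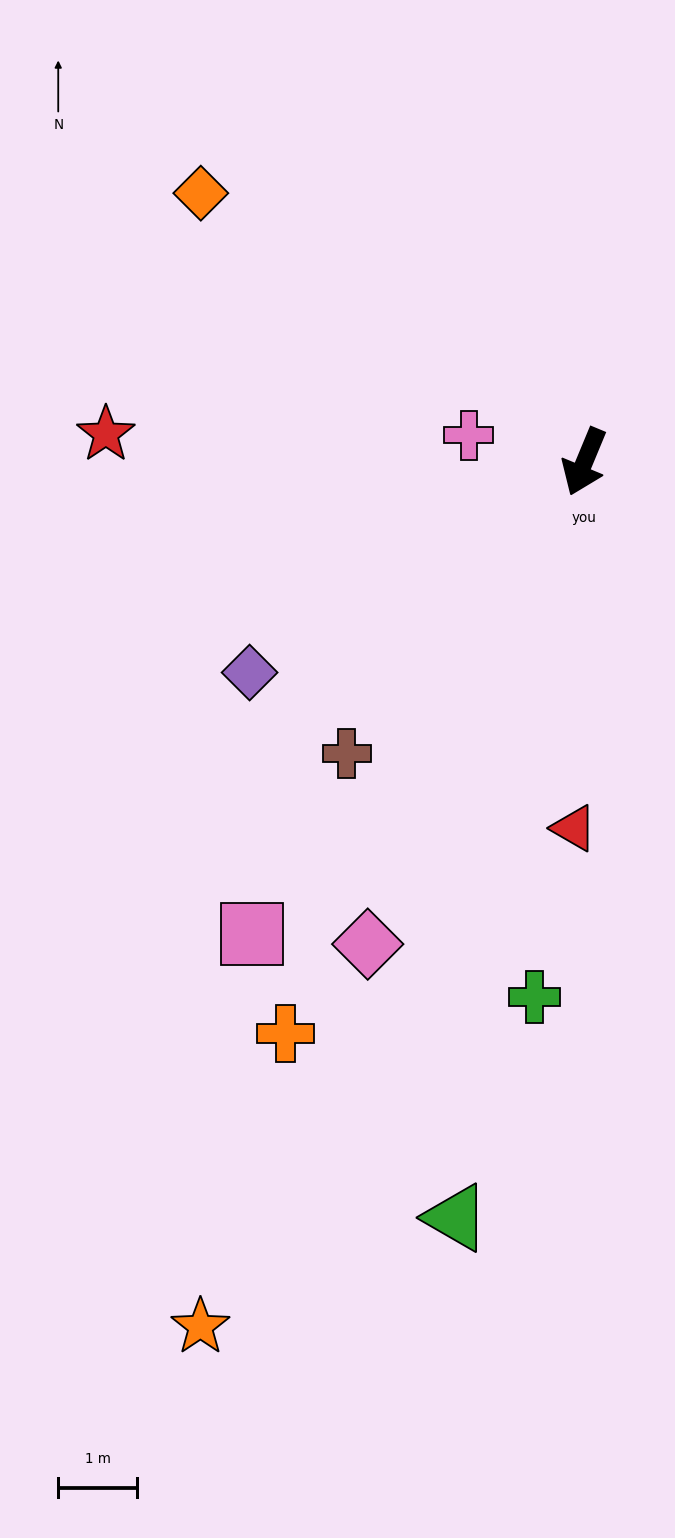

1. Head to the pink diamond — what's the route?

forward 6.7 m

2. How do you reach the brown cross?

turn right 17°, forward 4.8 m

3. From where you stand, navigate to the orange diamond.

turn right 102°, forward 5.9 m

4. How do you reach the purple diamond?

turn right 35°, forward 5.0 m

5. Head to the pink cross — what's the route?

turn right 80°, forward 1.5 m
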